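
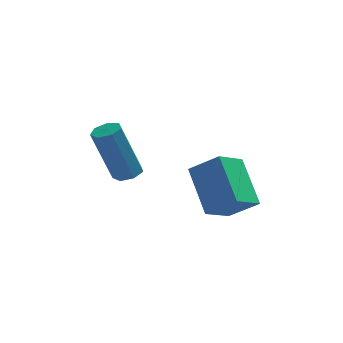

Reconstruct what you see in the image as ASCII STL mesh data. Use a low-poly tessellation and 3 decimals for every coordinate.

solid 
facet normal -0.590 -0.654 0.473
outer loop
vertex 3.287 1.342 -0.545
vertex 2.759 2.725 0.708
vertex 2.315 1.664 -1.312
endloop
endfacet
facet normal 0.273 -0.713 -0.646
outer loop
vertex 3.081 2.515 -1.928
vertex 3.287 1.342 -0.545
vertex 2.315 1.664 -1.312
endloop
endfacet
facet normal -0.590 -0.654 0.473
outer loop
vertex 2.315 1.664 -1.312
vertex 2.759 2.725 0.708
vertex 1.786 3.048 -0.059
endloop
endfacet
facet normal -0.761 0.251 -0.599
outer loop
vertex 1.786 3.048 -0.059
vertex 3.081 2.515 -1.928
vertex 2.315 1.664 -1.312
endloop
endfacet
facet normal 0.761 -0.252 0.598
outer loop
vertex 3.287 1.342 -0.545
vertex 3.525 3.576 0.092
vertex 2.759 2.725 0.708
endloop
endfacet
facet normal 0.272 -0.713 -0.646
outer loop
vertex 4.054 2.192 -1.161
vertex 3.287 1.342 -0.545
vertex 3.081 2.515 -1.928
endloop
endfacet
facet normal 0.760 -0.252 0.599
outer loop
vertex 4.054 2.192 -1.161
vertex 3.525 3.576 0.092
vertex 3.287 1.342 -0.545
endloop
endfacet
facet normal -0.273 0.713 0.646
outer loop
vertex 2.759 2.725 0.708
vertex 3.525 3.576 0.092
vertex 1.786 3.048 -0.059
endloop
endfacet
facet normal -0.760 0.252 -0.599
outer loop
vertex 2.553 3.898 -0.675
vertex 3.081 2.515 -1.928
vertex 1.786 3.048 -0.059
endloop
endfacet
facet normal -0.273 0.714 0.645
outer loop
vertex 1.786 3.048 -0.059
vertex 3.525 3.576 0.092
vertex 2.553 3.898 -0.675
endloop
endfacet
facet normal 0.590 0.654 -0.473
outer loop
vertex 2.553 3.898 -0.675
vertex 4.054 2.192 -1.161
vertex 3.081 2.515 -1.928
endloop
endfacet
facet normal 0.590 0.654 -0.473
outer loop
vertex 3.525 3.576 0.092
vertex 4.054 2.192 -1.161
vertex 2.553 3.898 -0.675
endloop
endfacet
facet normal 0.320 0.038 -0.947
outer loop
vertex 0.37 1.843 0.516
vertex -0.105 1.989 0.361
vertex 0.294 2.288 0.508
endloop
endfacet
facet normal 0.932 0.165 0.323
outer loop
vertex 0.37 1.843 0.516
vertex 0.294 2.288 0.508
vertex -0.301 1.766 2.494
endloop
endfacet
facet normal 0.932 0.163 0.322
outer loop
vertex -0.301 1.766 2.494
vertex 0.294 2.288 0.508
vertex -0.376 2.21 2.486
endloop
endfacet
facet normal -0.321 -0.037 0.946
outer loop
vertex -0.301 1.766 2.494
vertex -0.376 2.21 2.486
vertex -0.775 1.911 2.339
endloop
endfacet
facet normal 0.321 0.036 -0.946
outer loop
vertex 0.294 2.288 0.508
vertex -0.105 1.989 0.361
vertex -0.081 2.507 0.389
endloop
endfacet
facet normal 0.450 0.873 0.187
outer loop
vertex 0.294 2.288 0.508
vertex -0.081 2.507 0.389
vertex -0.376 2.21 2.486
endloop
endfacet
facet normal 0.451 0.873 0.187
outer loop
vertex -0.376 2.21 2.486
vertex -0.081 2.507 0.389
vertex -0.752 2.43 2.367
endloop
endfacet
facet normal -0.321 -0.037 0.946
outer loop
vertex -0.376 2.21 2.486
vertex -0.752 2.43 2.367
vertex -0.775 1.911 2.339
endloop
endfacet
facet normal 0.321 0.036 -0.947
outer loop
vertex -0.081 2.507 0.389
vertex -0.105 1.989 0.361
vertex -0.475 2.336 0.249
endloop
endfacet
facet normal -0.370 0.925 -0.089
outer loop
vertex -0.081 2.507 0.389
vertex -0.475 2.336 0.249
vertex -0.752 2.43 2.367
endloop
endfacet
facet normal -0.370 0.925 -0.089
outer loop
vertex -0.752 2.43 2.367
vertex -0.475 2.336 0.249
vertex -1.145 2.259 2.227
endloop
endfacet
facet normal -0.321 -0.037 0.946
outer loop
vertex -0.752 2.43 2.367
vertex -1.145 2.259 2.227
vertex -0.775 1.911 2.339
endloop
endfacet
facet normal 0.322 0.038 -0.946
outer loop
vertex -0.475 2.336 0.249
vertex -0.105 1.989 0.361
vertex -0.589 1.904 0.193
endloop
endfacet
facet normal -0.913 0.280 -0.298
outer loop
vertex -0.475 2.336 0.249
vertex -0.589 1.904 0.193
vertex -1.145 2.259 2.227
endloop
endfacet
facet normal -0.912 0.281 -0.298
outer loop
vertex -1.145 2.259 2.227
vertex -0.589 1.904 0.193
vertex -1.26 1.826 2.171
endloop
endfacet
facet normal -0.321 -0.037 0.946
outer loop
vertex -1.145 2.259 2.227
vertex -1.26 1.826 2.171
vertex -0.775 1.911 2.339
endloop
endfacet
facet normal 0.322 0.036 -0.946
outer loop
vertex -0.589 1.904 0.193
vertex -0.105 1.989 0.361
vertex -0.339 1.535 0.264
endloop
endfacet
facet normal -0.768 -0.575 -0.283
outer loop
vertex -0.589 1.904 0.193
vertex -0.339 1.535 0.264
vertex -1.26 1.826 2.171
endloop
endfacet
facet normal -0.768 -0.575 -0.283
outer loop
vertex -1.26 1.826 2.171
vertex -0.339 1.535 0.264
vertex -1.01 1.457 2.242
endloop
endfacet
facet normal -0.322 -0.036 0.946
outer loop
vertex -1.26 1.826 2.171
vertex -1.01 1.457 2.242
vertex -0.775 1.911 2.339
endloop
endfacet
facet normal 0.319 0.038 -0.947
outer loop
vertex -0.339 1.535 0.264
vertex -0.105 1.989 0.361
vertex 0.088 1.508 0.407
endloop
endfacet
facet normal -0.045 -0.998 -0.055
outer loop
vertex -0.339 1.535 0.264
vertex 0.088 1.508 0.407
vertex -1.01 1.457 2.242
endloop
endfacet
facet normal -0.045 -0.998 -0.055
outer loop
vertex -1.01 1.457 2.242
vertex 0.088 1.508 0.407
vertex -0.583 1.43 2.385
endloop
endfacet
facet normal -0.319 -0.037 0.947
outer loop
vertex -1.01 1.457 2.242
vertex -0.583 1.43 2.385
vertex -0.775 1.911 2.339
endloop
endfacet
facet normal 0.321 0.038 -0.946
outer loop
vertex 0.088 1.508 0.407
vertex -0.105 1.989 0.361
vertex 0.37 1.843 0.516
endloop
endfacet
facet normal 0.712 -0.669 0.215
outer loop
vertex 0.088 1.508 0.407
vertex 0.37 1.843 0.516
vertex -0.583 1.43 2.385
endloop
endfacet
facet normal 0.712 -0.668 0.216
outer loop
vertex -0.583 1.43 2.385
vertex 0.37 1.843 0.516
vertex -0.301 1.766 2.494
endloop
endfacet
facet normal -0.321 -0.038 0.946
outer loop
vertex -0.583 1.43 2.385
vertex -0.301 1.766 2.494
vertex -0.775 1.911 2.339
endloop
endfacet

endsolid


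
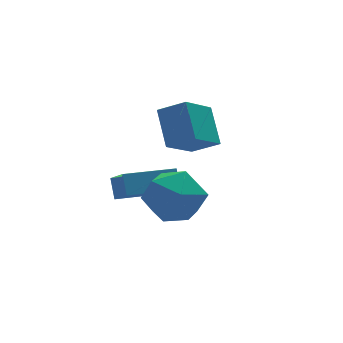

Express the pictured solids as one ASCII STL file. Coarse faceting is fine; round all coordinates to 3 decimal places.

solid 
facet normal -0.979 0.072 0.190
outer loop
vertex -1.884 -2.786 -0.271
vertex -1.952 -4.019 -0.153
vertex -1.708 -3.313 0.838
endloop
endfacet
facet normal -0.634 0.655 0.412
outer loop
vertex -1.884 -2.786 -0.271
vertex -1.708 -3.313 0.838
vertex -0.979 -2.378 0.473
endloop
endfacet
facet normal -0.301 0.942 -0.150
outer loop
vertex -1.884 -2.786 -0.271
vertex -0.979 -2.378 0.473
vertex -0.772 -2.506 -0.744
endloop
endfacet
facet normal -0.441 0.536 -0.720
outer loop
vertex -1.884 -2.786 -0.271
vertex -0.772 -2.506 -0.744
vertex -1.373 -3.52 -1.131
endloop
endfacet
facet normal -0.860 -0.001 -0.510
outer loop
vertex -1.884 -2.786 -0.271
vertex -1.373 -3.52 -1.131
vertex -1.952 -4.019 -0.153
endloop
endfacet
facet normal -0.137 0.451 0.882
outer loop
vertex -0.979 -2.378 0.473
vertex -1.708 -3.313 0.838
vertex -0.487 -3.36 1.051
endloop
endfacet
facet normal -0.696 -0.492 0.522
outer loop
vertex -1.708 -3.313 0.838
vertex -1.952 -4.019 -0.153
vertex -1.088 -4.374 0.664
endloop
endfacet
facet normal -0.504 -0.612 -0.610
outer loop
vertex -1.952 -4.019 -0.153
vertex -1.373 -3.52 -1.131
vertex -0.881 -4.502 -0.553
endloop
endfacet
facet normal 0.176 0.258 -0.950
outer loop
vertex -1.373 -3.52 -1.131
vertex -0.772 -2.506 -0.744
vertex -0.152 -3.567 -0.918
endloop
endfacet
facet normal 0.402 0.915 -0.028
outer loop
vertex -0.772 -2.506 -0.744
vertex -0.979 -2.378 0.473
vertex 0.092 -2.861 0.073
endloop
endfacet
facet normal 0.441 -0.536 0.720
outer loop
vertex 0.024 -4.094 0.191
vertex -0.487 -3.36 1.051
vertex -1.088 -4.374 0.664
endloop
endfacet
facet normal 0.301 -0.942 0.150
outer loop
vertex 0.024 -4.094 0.191
vertex -1.088 -4.374 0.664
vertex -0.881 -4.502 -0.553
endloop
endfacet
facet normal 0.634 -0.655 -0.412
outer loop
vertex 0.024 -4.094 0.191
vertex -0.881 -4.502 -0.553
vertex -0.152 -3.567 -0.918
endloop
endfacet
facet normal 0.979 -0.072 -0.190
outer loop
vertex 0.024 -4.094 0.191
vertex -0.152 -3.567 -0.918
vertex 0.092 -2.861 0.073
endloop
endfacet
facet normal 0.860 0.001 0.510
outer loop
vertex 0.024 -4.094 0.191
vertex 0.092 -2.861 0.073
vertex -0.487 -3.36 1.051
endloop
endfacet
facet normal -0.176 -0.258 0.950
outer loop
vertex -1.088 -4.374 0.664
vertex -0.487 -3.36 1.051
vertex -1.708 -3.313 0.838
endloop
endfacet
facet normal -0.402 -0.915 0.028
outer loop
vertex -0.881 -4.502 -0.553
vertex -1.088 -4.374 0.664
vertex -1.952 -4.019 -0.153
endloop
endfacet
facet normal 0.137 -0.451 -0.882
outer loop
vertex -0.152 -3.567 -0.918
vertex -0.881 -4.502 -0.553
vertex -1.373 -3.52 -1.131
endloop
endfacet
facet normal 0.696 0.492 -0.522
outer loop
vertex 0.092 -2.861 0.073
vertex -0.152 -3.567 -0.918
vertex -0.772 -2.506 -0.744
endloop
endfacet
facet normal 0.504 0.612 0.610
outer loop
vertex -0.487 -3.36 1.051
vertex 0.092 -2.861 0.073
vertex -0.979 -2.378 0.473
endloop
endfacet
facet normal -0.995 0.010 0.102
outer loop
vertex -1.494 -0.467 -1.706
vertex -1.412 0.127 -0.968
vertex -1.567 0.556 -2.521
endloop
endfacet
facet normal -0.087 -0.625 -0.776
outer loop
vertex 0.492 0.533 -2.732
vertex -1.494 -0.467 -1.706
vertex -1.567 0.556 -2.521
endloop
endfacet
facet normal -0.995 0.011 0.102
outer loop
vertex -1.567 0.556 -2.521
vertex -1.412 0.127 -0.968
vertex -1.485 1.149 -1.784
endloop
endfacet
facet normal -0.055 0.781 -0.622
outer loop
vertex -1.485 1.149 -1.784
vertex 0.492 0.533 -2.732
vertex -1.567 0.556 -2.521
endloop
endfacet
facet normal 0.055 -0.781 0.622
outer loop
vertex -1.494 -0.467 -1.706
vertex 0.647 0.104 -1.179
vertex -1.412 0.127 -0.968
endloop
endfacet
facet normal -0.086 -0.625 -0.776
outer loop
vertex 0.565 -0.489 -1.916
vertex -1.494 -0.467 -1.706
vertex 0.492 0.533 -2.732
endloop
endfacet
facet normal 0.055 -0.781 0.622
outer loop
vertex 0.565 -0.489 -1.916
vertex 0.647 0.104 -1.179
vertex -1.494 -0.467 -1.706
endloop
endfacet
facet normal 0.086 0.625 0.776
outer loop
vertex -1.412 0.127 -0.968
vertex 0.647 0.104 -1.179
vertex -1.485 1.149 -1.784
endloop
endfacet
facet normal -0.055 0.781 -0.622
outer loop
vertex 0.574 1.127 -1.994
vertex 0.492 0.533 -2.732
vertex -1.485 1.149 -1.784
endloop
endfacet
facet normal 0.086 0.625 0.776
outer loop
vertex -1.485 1.149 -1.784
vertex 0.647 0.104 -1.179
vertex 0.574 1.127 -1.994
endloop
endfacet
facet normal 0.995 -0.010 -0.102
outer loop
vertex 0.574 1.127 -1.994
vertex 0.565 -0.489 -1.916
vertex 0.492 0.533 -2.732
endloop
endfacet
facet normal 0.995 -0.010 -0.102
outer loop
vertex 0.647 0.104 -1.179
vertex 0.565 -0.489 -1.916
vertex 0.574 1.127 -1.994
endloop
endfacet
facet normal -0.722 -0.413 0.556
outer loop
vertex 0.263 -2.444 1.931
vertex 0.434 -1.224 3.059
vertex -0.545 -1.801 1.359
endloop
endfacet
facet normal -0.103 -0.730 -0.675
outer loop
vertex 0.726 -1.076 0.381
vertex 0.263 -2.444 1.931
vertex -0.545 -1.801 1.359
endloop
endfacet
facet normal -0.722 -0.413 0.556
outer loop
vertex -0.545 -1.801 1.359
vertex 0.434 -1.224 3.059
vertex -0.374 -0.582 2.487
endloop
endfacet
facet normal -0.684 0.545 -0.485
outer loop
vertex -0.374 -0.582 2.487
vertex 0.726 -1.076 0.381
vertex -0.545 -1.801 1.359
endloop
endfacet
facet normal 0.684 -0.545 0.485
outer loop
vertex 0.263 -2.444 1.931
vertex 1.705 -0.499 2.081
vertex 0.434 -1.224 3.059
endloop
endfacet
facet normal -0.102 -0.730 -0.675
outer loop
vertex 1.534 -1.718 0.953
vertex 0.263 -2.444 1.931
vertex 0.726 -1.076 0.381
endloop
endfacet
facet normal 0.684 -0.545 0.485
outer loop
vertex 1.534 -1.718 0.953
vertex 1.705 -0.499 2.081
vertex 0.263 -2.444 1.931
endloop
endfacet
facet normal 0.103 0.731 0.675
outer loop
vertex 0.434 -1.224 3.059
vertex 1.705 -0.499 2.081
vertex -0.374 -0.582 2.487
endloop
endfacet
facet normal -0.684 0.544 -0.485
outer loop
vertex 0.897 0.144 1.509
vertex 0.726 -1.076 0.381
vertex -0.374 -0.582 2.487
endloop
endfacet
facet normal 0.103 0.730 0.676
outer loop
vertex -0.374 -0.582 2.487
vertex 1.705 -0.499 2.081
vertex 0.897 0.144 1.509
endloop
endfacet
facet normal 0.722 0.413 -0.556
outer loop
vertex 0.897 0.144 1.509
vertex 1.534 -1.718 0.953
vertex 0.726 -1.076 0.381
endloop
endfacet
facet normal 0.722 0.413 -0.556
outer loop
vertex 1.705 -0.499 2.081
vertex 1.534 -1.718 0.953
vertex 0.897 0.144 1.509
endloop
endfacet

endsolid


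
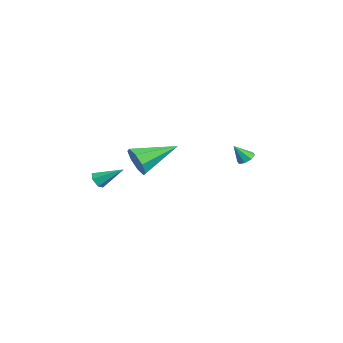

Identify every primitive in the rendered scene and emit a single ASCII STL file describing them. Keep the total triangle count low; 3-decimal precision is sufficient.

solid 
facet normal -0.275 -0.801 -0.531
outer loop
vertex -3.567 -3.89 -2.874
vertex -3.938 -3.593 -3.13
vertex -3.438 -3.632 -3.33
endloop
endfacet
facet normal 0.971 -0.118 0.208
outer loop
vertex -3.567 -3.89 -2.874
vertex -3.438 -3.632 -3.33
vertex -3.502 -2.327 -2.29
endloop
endfacet
facet normal -0.275 -0.801 -0.531
outer loop
vertex -3.438 -3.632 -3.33
vertex -3.938 -3.593 -3.13
vertex -3.809 -3.335 -3.586
endloop
endfacet
facet normal 0.723 0.452 -0.523
outer loop
vertex -3.438 -3.632 -3.33
vertex -3.809 -3.335 -3.586
vertex -3.502 -2.327 -2.29
endloop
endfacet
facet normal -0.277 -0.801 -0.531
outer loop
vertex -3.809 -3.335 -3.586
vertex -3.938 -3.593 -3.13
vertex -4.309 -3.295 -3.386
endloop
endfacet
facet normal -0.168 0.797 -0.580
outer loop
vertex -3.809 -3.335 -3.586
vertex -4.309 -3.295 -3.386
vertex -3.502 -2.327 -2.29
endloop
endfacet
facet normal -0.276 -0.801 -0.532
outer loop
vertex -4.309 -3.295 -3.386
vertex -3.938 -3.593 -3.13
vertex -4.438 -3.554 -2.929
endloop
endfacet
facet normal -0.815 0.572 0.094
outer loop
vertex -4.309 -3.295 -3.386
vertex -4.438 -3.554 -2.929
vertex -3.502 -2.327 -2.29
endloop
endfacet
facet normal -0.276 -0.802 -0.530
outer loop
vertex -4.438 -3.554 -2.929
vertex -3.938 -3.593 -3.13
vertex -4.067 -3.851 -2.673
endloop
endfacet
facet normal -0.566 0.003 0.824
outer loop
vertex -4.438 -3.554 -2.929
vertex -4.067 -3.851 -2.673
vertex -3.502 -2.327 -2.29
endloop
endfacet
facet normal -0.276 -0.802 -0.530
outer loop
vertex -4.067 -3.851 -2.673
vertex -3.938 -3.593 -3.13
vertex -3.567 -3.89 -2.874
endloop
endfacet
facet normal 0.327 -0.343 0.881
outer loop
vertex -4.067 -3.851 -2.673
vertex -3.567 -3.89 -2.874
vertex -3.502 -2.327 -2.29
endloop
endfacet
facet normal 0.199 -0.923 -0.329
outer loop
vertex 3.311 -2.765 1.446
vertex 2.787 -2.631 0.753
vertex 3.642 -2.506 0.92
endloop
endfacet
facet normal 0.724 0.319 0.612
outer loop
vertex 3.311 -2.765 1.446
vertex 3.642 -2.506 0.92
vertex 2.353 -0.629 1.467
endloop
endfacet
facet normal 0.199 -0.923 -0.329
outer loop
vertex 3.642 -2.506 0.92
vertex 2.787 -2.631 0.753
vertex 3.471 -2.32 0.295
endloop
endfacet
facet normal 0.816 0.576 -0.052
outer loop
vertex 3.642 -2.506 0.92
vertex 3.471 -2.32 0.295
vertex 2.353 -0.629 1.467
endloop
endfacet
facet normal 0.199 -0.923 -0.330
outer loop
vertex 3.471 -2.32 0.295
vertex 2.787 -2.631 0.753
vertex 2.9 -2.316 -0.061
endloop
endfacet
facet normal 0.389 0.685 -0.616
outer loop
vertex 3.471 -2.32 0.295
vertex 2.9 -2.316 -0.061
vertex 2.353 -0.629 1.467
endloop
endfacet
facet normal 0.200 -0.923 -0.329
outer loop
vertex 2.9 -2.316 -0.061
vertex 2.787 -2.631 0.753
vertex 2.262 -2.497 0.059
endloop
endfacet
facet normal -0.307 0.582 -0.753
outer loop
vertex 2.9 -2.316 -0.061
vertex 2.262 -2.497 0.059
vertex 2.353 -0.629 1.467
endloop
endfacet
facet normal 0.200 -0.923 -0.330
outer loop
vertex 2.262 -2.497 0.059
vertex 2.787 -2.631 0.753
vertex 1.932 -2.757 0.586
endloop
endfacet
facet normal -0.865 0.328 -0.380
outer loop
vertex 2.262 -2.497 0.059
vertex 1.932 -2.757 0.586
vertex 2.353 -0.629 1.467
endloop
endfacet
facet normal 0.200 -0.923 -0.330
outer loop
vertex 1.932 -2.757 0.586
vertex 2.787 -2.631 0.753
vertex 2.103 -2.943 1.21
endloop
endfacet
facet normal -0.956 0.072 0.283
outer loop
vertex 1.932 -2.757 0.586
vertex 2.103 -2.943 1.21
vertex 2.353 -0.629 1.467
endloop
endfacet
facet normal 0.201 -0.923 -0.329
outer loop
vertex 2.103 -2.943 1.21
vertex 2.787 -2.631 0.753
vertex 2.674 -2.946 1.567
endloop
endfacet
facet normal -0.530 -0.037 0.847
outer loop
vertex 2.103 -2.943 1.21
vertex 2.674 -2.946 1.567
vertex 2.353 -0.629 1.467
endloop
endfacet
facet normal 0.200 -0.923 -0.329
outer loop
vertex 2.674 -2.946 1.567
vertex 2.787 -2.631 0.753
vertex 3.311 -2.765 1.446
endloop
endfacet
facet normal 0.168 0.066 0.984
outer loop
vertex 2.674 -2.946 1.567
vertex 3.311 -2.765 1.446
vertex 2.353 -0.629 1.467
endloop
endfacet
facet normal -0.014 0.584 -0.812
outer loop
vertex 0.775 3.226 -0.27
vertex 0.302 3.067 -0.376
vertex 0.501 3.45 -0.104
endloop
endfacet
facet normal 0.656 0.286 0.698
outer loop
vertex 0.775 3.226 -0.27
vertex 0.501 3.45 -0.104
vertex 0.318 2.453 0.476
endloop
endfacet
facet normal -0.018 0.585 -0.811
outer loop
vertex 0.501 3.45 -0.104
vertex 0.302 3.067 -0.376
vertex 0.111 3.449 -0.096
endloop
endfacet
facet normal 0.016 0.501 0.866
outer loop
vertex 0.501 3.45 -0.104
vertex 0.111 3.449 -0.096
vertex 0.318 2.453 0.476
endloop
endfacet
facet normal -0.015 0.586 -0.810
outer loop
vertex 0.111 3.449 -0.096
vertex 0.302 3.067 -0.376
vertex -0.168 3.225 -0.253
endloop
endfacet
facet normal -0.633 0.283 0.721
outer loop
vertex 0.111 3.449 -0.096
vertex -0.168 3.225 -0.253
vertex 0.318 2.453 0.476
endloop
endfacet
facet normal -0.016 0.584 -0.812
outer loop
vertex -0.168 3.225 -0.253
vertex 0.302 3.067 -0.376
vertex -0.171 2.908 -0.481
endloop
endfacet
facet normal -0.906 -0.242 0.348
outer loop
vertex -0.168 3.225 -0.253
vertex -0.171 2.908 -0.481
vertex 0.318 2.453 0.476
endloop
endfacet
facet normal -0.017 0.586 -0.810
outer loop
vertex -0.171 2.908 -0.481
vertex 0.302 3.067 -0.376
vertex 0.102 2.685 -0.648
endloop
endfacet
facet normal -0.645 -0.764 -0.034
outer loop
vertex -0.171 2.908 -0.481
vertex 0.102 2.685 -0.648
vertex 0.318 2.453 0.476
endloop
endfacet
facet normal -0.015 0.585 -0.811
outer loop
vertex 0.102 2.685 -0.648
vertex 0.302 3.067 -0.376
vertex 0.492 2.685 -0.655
endloop
endfacet
facet normal -0.004 -0.979 -0.201
outer loop
vertex 0.102 2.685 -0.648
vertex 0.492 2.685 -0.655
vertex 0.318 2.453 0.476
endloop
endfacet
facet normal -0.016 0.585 -0.811
outer loop
vertex 0.492 2.685 -0.655
vertex 0.302 3.067 -0.376
vertex 0.771 2.909 -0.499
endloop
endfacet
facet normal 0.644 -0.763 -0.057
outer loop
vertex 0.492 2.685 -0.655
vertex 0.771 2.909 -0.499
vertex 0.318 2.453 0.476
endloop
endfacet
facet normal -0.015 0.586 -0.810
outer loop
vertex 0.771 2.909 -0.499
vertex 0.302 3.067 -0.376
vertex 0.775 3.226 -0.27
endloop
endfacet
facet normal 0.919 -0.239 0.315
outer loop
vertex 0.771 2.909 -0.499
vertex 0.775 3.226 -0.27
vertex 0.318 2.453 0.476
endloop
endfacet

endsolid


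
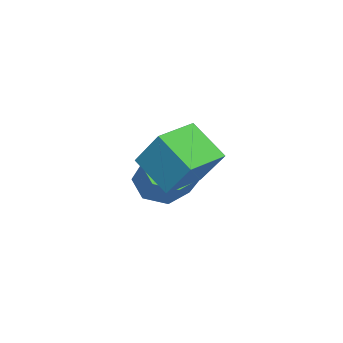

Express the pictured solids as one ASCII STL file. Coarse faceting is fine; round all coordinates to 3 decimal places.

solid 
facet normal -0.969 0.238 0.069
outer loop
vertex -0.29 -1.07 0.993
vertex -0.078 0.054 0.086
vertex -0.611 -2.017 -0.256
endloop
endfacet
facet normal -0.146 -0.770 0.621
outer loop
vertex 0.678 -2.334 -0.346
vertex -0.29 -1.07 0.993
vertex -0.611 -2.017 -0.256
endloop
endfacet
facet normal -0.969 0.238 0.068
outer loop
vertex -0.611 -2.017 -0.256
vertex -0.078 0.054 0.086
vertex -0.398 -0.893 -1.163
endloop
endfacet
facet normal -0.200 -0.592 -0.781
outer loop
vertex -0.398 -0.893 -1.163
vertex 0.678 -2.334 -0.346
vertex -0.611 -2.017 -0.256
endloop
endfacet
facet normal 0.200 0.592 0.781
outer loop
vertex -0.29 -1.07 0.993
vertex 1.211 -0.263 -0.004
vertex -0.078 0.054 0.086
endloop
endfacet
facet normal -0.146 -0.770 0.621
outer loop
vertex 0.998 -1.387 0.903
vertex -0.29 -1.07 0.993
vertex 0.678 -2.334 -0.346
endloop
endfacet
facet normal 0.200 0.592 0.781
outer loop
vertex 0.998 -1.387 0.903
vertex 1.211 -0.263 -0.004
vertex -0.29 -1.07 0.993
endloop
endfacet
facet normal 0.146 0.770 -0.621
outer loop
vertex -0.078 0.054 0.086
vertex 1.211 -0.263 -0.004
vertex -0.398 -0.893 -1.163
endloop
endfacet
facet normal -0.200 -0.592 -0.781
outer loop
vertex 0.89 -1.21 -1.253
vertex 0.678 -2.334 -0.346
vertex -0.398 -0.893 -1.163
endloop
endfacet
facet normal 0.146 0.770 -0.621
outer loop
vertex -0.398 -0.893 -1.163
vertex 1.211 -0.263 -0.004
vertex 0.89 -1.21 -1.253
endloop
endfacet
facet normal 0.969 -0.238 -0.068
outer loop
vertex 0.89 -1.21 -1.253
vertex 0.998 -1.387 0.903
vertex 0.678 -2.334 -0.346
endloop
endfacet
facet normal 0.969 -0.239 -0.068
outer loop
vertex 1.211 -0.263 -0.004
vertex 0.998 -1.387 0.903
vertex 0.89 -1.21 -1.253
endloop
endfacet
facet normal -0.556 -0.519 -0.649
outer loop
vertex -2.385 -3.131 -3.516
vertex -2.774 -3.577 -2.825
vertex -3.038 -2.801 -3.22
endloop
endfacet
facet normal 0.076 0.745 -0.662
outer loop
vertex -2.385 -3.131 -3.516
vertex -3.038 -2.801 -3.22
vertex -1.277 -2.098 -2.226
endloop
endfacet
facet normal 0.077 0.745 -0.663
outer loop
vertex -1.277 -2.098 -2.226
vertex -3.038 -2.801 -3.22
vertex -1.93 -1.767 -1.93
endloop
endfacet
facet normal 0.557 0.519 0.648
outer loop
vertex -1.277 -2.098 -2.226
vertex -1.93 -1.767 -1.93
vertex -1.666 -2.543 -1.535
endloop
endfacet
facet normal -0.557 -0.519 -0.648
outer loop
vertex -3.038 -2.801 -3.22
vertex -2.774 -3.577 -2.825
vertex -3.492 -3.055 -2.626
endloop
endfacet
facet normal -0.599 0.791 -0.120
outer loop
vertex -3.038 -2.801 -3.22
vertex -3.492 -3.055 -2.626
vertex -1.93 -1.767 -1.93
endloop
endfacet
facet normal -0.599 0.791 -0.120
outer loop
vertex -1.93 -1.767 -1.93
vertex -3.492 -3.055 -2.626
vertex -2.384 -2.021 -1.336
endloop
endfacet
facet normal 0.557 0.519 0.648
outer loop
vertex -1.93 -1.767 -1.93
vertex -2.384 -2.021 -1.336
vertex -1.666 -2.543 -1.535
endloop
endfacet
facet normal -0.557 -0.519 -0.648
outer loop
vertex -3.492 -3.055 -2.626
vertex -2.774 -3.577 -2.825
vertex -3.406 -3.702 -2.182
endloop
endfacet
facet normal -0.823 0.243 0.513
outer loop
vertex -3.492 -3.055 -2.626
vertex -3.406 -3.702 -2.182
vertex -2.384 -2.021 -1.336
endloop
endfacet
facet normal -0.823 0.243 0.513
outer loop
vertex -2.384 -2.021 -1.336
vertex -3.406 -3.702 -2.182
vertex -2.298 -2.668 -0.892
endloop
endfacet
facet normal 0.557 0.519 0.648
outer loop
vertex -2.384 -2.021 -1.336
vertex -2.298 -2.668 -0.892
vertex -1.666 -2.543 -1.535
endloop
endfacet
facet normal -0.557 -0.519 -0.648
outer loop
vertex -3.406 -3.702 -2.182
vertex -2.774 -3.577 -2.825
vertex -2.844 -4.255 -2.222
endloop
endfacet
facet normal -0.428 -0.490 0.760
outer loop
vertex -3.406 -3.702 -2.182
vertex -2.844 -4.255 -2.222
vertex -2.298 -2.668 -0.892
endloop
endfacet
facet normal -0.427 -0.490 0.760
outer loop
vertex -2.298 -2.668 -0.892
vertex -2.844 -4.255 -2.222
vertex -1.735 -3.221 -0.932
endloop
endfacet
facet normal 0.557 0.520 0.648
outer loop
vertex -2.298 -2.668 -0.892
vertex -1.735 -3.221 -0.932
vertex -1.666 -2.543 -1.535
endloop
endfacet
facet normal -0.556 -0.519 -0.649
outer loop
vertex -2.844 -4.255 -2.222
vertex -2.774 -3.577 -2.825
vertex -2.229 -4.297 -2.716
endloop
endfacet
facet normal 0.290 -0.853 0.434
outer loop
vertex -2.844 -4.255 -2.222
vertex -2.229 -4.297 -2.716
vertex -1.735 -3.221 -0.932
endloop
endfacet
facet normal 0.290 -0.853 0.434
outer loop
vertex -1.735 -3.221 -0.932
vertex -2.229 -4.297 -2.716
vertex -1.121 -3.264 -1.426
endloop
endfacet
facet normal 0.557 0.519 0.648
outer loop
vertex -1.735 -3.221 -0.932
vertex -1.121 -3.264 -1.426
vertex -1.666 -2.543 -1.535
endloop
endfacet
facet normal -0.557 -0.520 -0.648
outer loop
vertex -2.229 -4.297 -2.716
vertex -2.774 -3.577 -2.825
vertex -2.025 -3.797 -3.292
endloop
endfacet
facet normal 0.789 -0.574 -0.219
outer loop
vertex -2.229 -4.297 -2.716
vertex -2.025 -3.797 -3.292
vertex -1.121 -3.264 -1.426
endloop
endfacet
facet normal 0.789 -0.574 -0.219
outer loop
vertex -1.121 -3.264 -1.426
vertex -2.025 -3.797 -3.292
vertex -0.917 -2.764 -2.002
endloop
endfacet
facet normal 0.557 0.519 0.648
outer loop
vertex -1.121 -3.264 -1.426
vertex -0.917 -2.764 -2.002
vertex -1.666 -2.543 -1.535
endloop
endfacet
facet normal -0.557 -0.519 -0.648
outer loop
vertex -2.025 -3.797 -3.292
vertex -2.774 -3.577 -2.825
vertex -2.385 -3.131 -3.516
endloop
endfacet
facet normal 0.694 0.138 -0.706
outer loop
vertex -2.025 -3.797 -3.292
vertex -2.385 -3.131 -3.516
vertex -0.917 -2.764 -2.002
endloop
endfacet
facet normal 0.694 0.138 -0.706
outer loop
vertex -0.917 -2.764 -2.002
vertex -2.385 -3.131 -3.516
vertex -1.277 -2.098 -2.226
endloop
endfacet
facet normal 0.557 0.519 0.648
outer loop
vertex -0.917 -2.764 -2.002
vertex -1.277 -2.098 -2.226
vertex -1.666 -2.543 -1.535
endloop
endfacet

endsolid


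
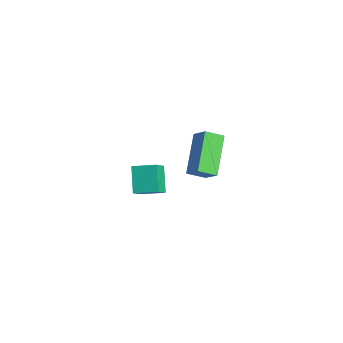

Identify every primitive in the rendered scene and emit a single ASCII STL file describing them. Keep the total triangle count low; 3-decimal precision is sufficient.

solid 
facet normal -0.645 0.486 0.590
outer loop
vertex 0.086 -0.531 4.681
vertex 0.286 0.233 4.27
vertex -0.623 -0.691 4.038
endloop
endfacet
facet normal -0.225 -0.858 0.461
outer loop
vertex 0.654 -1.653 2.87
vertex 0.086 -0.531 4.681
vertex -0.623 -0.691 4.038
endloop
endfacet
facet normal -0.645 0.487 0.589
outer loop
vertex -0.623 -0.691 4.038
vertex 0.286 0.233 4.27
vertex -0.422 0.073 3.627
endloop
endfacet
facet normal -0.730 -0.165 -0.663
outer loop
vertex -0.422 0.073 3.627
vertex 0.654 -1.653 2.87
vertex -0.623 -0.691 4.038
endloop
endfacet
facet normal 0.731 0.165 0.663
outer loop
vertex 0.086 -0.531 4.681
vertex 1.563 -0.729 3.102
vertex 0.286 0.233 4.27
endloop
endfacet
facet normal -0.225 -0.858 0.461
outer loop
vertex 1.362 -1.493 3.513
vertex 0.086 -0.531 4.681
vertex 0.654 -1.653 2.87
endloop
endfacet
facet normal 0.731 0.164 0.663
outer loop
vertex 1.362 -1.493 3.513
vertex 1.563 -0.729 3.102
vertex 0.086 -0.531 4.681
endloop
endfacet
facet normal 0.225 0.858 -0.461
outer loop
vertex 0.286 0.233 4.27
vertex 1.563 -0.729 3.102
vertex -0.422 0.073 3.627
endloop
endfacet
facet normal -0.731 -0.165 -0.662
outer loop
vertex 0.854 -0.889 2.459
vertex 0.654 -1.653 2.87
vertex -0.422 0.073 3.627
endloop
endfacet
facet normal 0.225 0.858 -0.461
outer loop
vertex -0.422 0.073 3.627
vertex 1.563 -0.729 3.102
vertex 0.854 -0.889 2.459
endloop
endfacet
facet normal 0.645 -0.486 -0.589
outer loop
vertex 0.854 -0.889 2.459
vertex 1.362 -1.493 3.513
vertex 0.654 -1.653 2.87
endloop
endfacet
facet normal 0.645 -0.487 -0.590
outer loop
vertex 1.563 -0.729 3.102
vertex 1.362 -1.493 3.513
vertex 0.854 -0.889 2.459
endloop
endfacet
facet normal -0.561 -0.796 -0.227
outer loop
vertex -3.445 -2.157 -1.503
vertex -4.355 -1.797 -0.516
vertex -4.048 -1.506 -2.296
endloop
endfacet
facet normal 0.654 -0.259 -0.710
outer loop
vertex -3.425 -0.623 -2.044
vertex -3.445 -2.157 -1.503
vertex -4.048 -1.506 -2.296
endloop
endfacet
facet normal -0.561 -0.796 -0.227
outer loop
vertex -4.048 -1.506 -2.296
vertex -4.355 -1.797 -0.516
vertex -4.958 -1.146 -1.309
endloop
endfacet
facet normal -0.506 0.547 -0.666
outer loop
vertex -4.958 -1.146 -1.309
vertex -3.425 -0.623 -2.044
vertex -4.048 -1.506 -2.296
endloop
endfacet
facet normal 0.506 -0.547 0.666
outer loop
vertex -3.445 -2.157 -1.503
vertex -3.732 -0.914 -0.264
vertex -4.355 -1.797 -0.516
endloop
endfacet
facet normal 0.654 -0.259 -0.710
outer loop
vertex -2.822 -1.274 -1.251
vertex -3.445 -2.157 -1.503
vertex -3.425 -0.623 -2.044
endloop
endfacet
facet normal 0.506 -0.547 0.666
outer loop
vertex -2.822 -1.274 -1.251
vertex -3.732 -0.914 -0.264
vertex -3.445 -2.157 -1.503
endloop
endfacet
facet normal -0.654 0.259 0.710
outer loop
vertex -4.355 -1.797 -0.516
vertex -3.732 -0.914 -0.264
vertex -4.958 -1.146 -1.309
endloop
endfacet
facet normal -0.506 0.547 -0.666
outer loop
vertex -4.335 -0.263 -1.057
vertex -3.425 -0.623 -2.044
vertex -4.958 -1.146 -1.309
endloop
endfacet
facet normal -0.654 0.259 0.710
outer loop
vertex -4.958 -1.146 -1.309
vertex -3.732 -0.914 -0.264
vertex -4.335 -0.263 -1.057
endloop
endfacet
facet normal 0.561 0.796 0.227
outer loop
vertex -4.335 -0.263 -1.057
vertex -2.822 -1.274 -1.251
vertex -3.425 -0.623 -2.044
endloop
endfacet
facet normal 0.561 0.796 0.227
outer loop
vertex -3.732 -0.914 -0.264
vertex -2.822 -1.274 -1.251
vertex -4.335 -0.263 -1.057
endloop
endfacet

endsolid


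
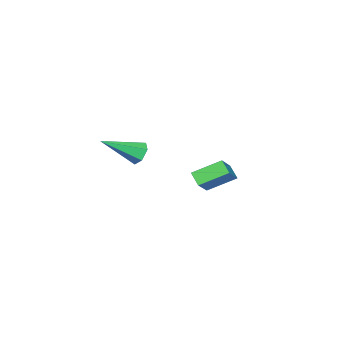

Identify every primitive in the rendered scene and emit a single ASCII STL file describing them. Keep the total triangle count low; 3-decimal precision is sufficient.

solid 
facet normal -0.611 0.630 0.479
outer loop
vertex -5.075 2.648 0.518
vertex -4.016 3.068 1.315
vertex -4.897 3.235 -0.027
endloop
endfacet
facet normal -0.761 -0.302 -0.574
outer loop
vertex -3.944 2.252 -0.775
vertex -5.075 2.648 0.518
vertex -4.897 3.235 -0.027
endloop
endfacet
facet normal -0.611 0.630 0.479
outer loop
vertex -4.897 3.235 -0.027
vertex -4.016 3.068 1.315
vertex -3.838 3.655 0.77
endloop
endfacet
facet normal 0.216 0.715 -0.664
outer loop
vertex -3.838 3.655 0.77
vertex -3.944 2.252 -0.775
vertex -4.897 3.235 -0.027
endloop
endfacet
facet normal -0.216 -0.715 0.664
outer loop
vertex -5.075 2.648 0.518
vertex -3.063 2.085 0.567
vertex -4.016 3.068 1.315
endloop
endfacet
facet normal -0.761 -0.302 -0.574
outer loop
vertex -4.122 1.665 -0.23
vertex -5.075 2.648 0.518
vertex -3.944 2.252 -0.775
endloop
endfacet
facet normal -0.216 -0.715 0.664
outer loop
vertex -4.122 1.665 -0.23
vertex -3.063 2.085 0.567
vertex -5.075 2.648 0.518
endloop
endfacet
facet normal 0.761 0.302 0.574
outer loop
vertex -4.016 3.068 1.315
vertex -3.063 2.085 0.567
vertex -3.838 3.655 0.77
endloop
endfacet
facet normal 0.216 0.715 -0.664
outer loop
vertex -2.885 2.672 0.022
vertex -3.944 2.252 -0.775
vertex -3.838 3.655 0.77
endloop
endfacet
facet normal 0.761 0.302 0.574
outer loop
vertex -3.838 3.655 0.77
vertex -3.063 2.085 0.567
vertex -2.885 2.672 0.022
endloop
endfacet
facet normal 0.611 -0.630 -0.479
outer loop
vertex -2.885 2.672 0.022
vertex -4.122 1.665 -0.23
vertex -3.944 2.252 -0.775
endloop
endfacet
facet normal 0.611 -0.630 -0.479
outer loop
vertex -3.063 2.085 0.567
vertex -4.122 1.665 -0.23
vertex -2.885 2.672 0.022
endloop
endfacet
facet normal -0.730 0.498 -0.468
outer loop
vertex 1.112 2.605 2.581
vertex 0.781 2.623 3.117
vertex 1.185 3.087 2.98
endloop
endfacet
facet normal 0.845 0.259 -0.467
outer loop
vertex 1.112 2.605 2.581
vertex 1.185 3.087 2.98
vertex 2.199 1.657 4.023
endloop
endfacet
facet normal -0.731 0.498 -0.467
outer loop
vertex 1.185 3.087 2.98
vertex 0.781 2.623 3.117
vertex 0.855 3.105 3.516
endloop
endfacet
facet normal 0.619 0.700 0.357
outer loop
vertex 1.185 3.087 2.98
vertex 0.855 3.105 3.516
vertex 2.199 1.657 4.023
endloop
endfacet
facet normal -0.730 0.499 -0.467
outer loop
vertex 0.855 3.105 3.516
vertex 0.781 2.623 3.117
vertex 0.451 2.642 3.653
endloop
endfacet
facet normal -0.029 0.307 0.951
outer loop
vertex 0.855 3.105 3.516
vertex 0.451 2.642 3.653
vertex 2.199 1.657 4.023
endloop
endfacet
facet normal -0.730 0.499 -0.467
outer loop
vertex 0.451 2.642 3.653
vertex 0.781 2.623 3.117
vertex 0.377 2.16 3.254
endloop
endfacet
facet normal -0.450 -0.528 0.721
outer loop
vertex 0.451 2.642 3.653
vertex 0.377 2.16 3.254
vertex 2.199 1.657 4.023
endloop
endfacet
facet normal -0.730 0.498 -0.468
outer loop
vertex 0.377 2.16 3.254
vertex 0.781 2.623 3.117
vertex 0.708 2.141 2.718
endloop
endfacet
facet normal -0.224 -0.969 -0.104
outer loop
vertex 0.377 2.16 3.254
vertex 0.708 2.141 2.718
vertex 2.199 1.657 4.023
endloop
endfacet
facet normal -0.730 0.498 -0.468
outer loop
vertex 0.708 2.141 2.718
vertex 0.781 2.623 3.117
vertex 1.112 2.605 2.581
endloop
endfacet
facet normal 0.425 -0.576 -0.699
outer loop
vertex 0.708 2.141 2.718
vertex 1.112 2.605 2.581
vertex 2.199 1.657 4.023
endloop
endfacet

endsolid


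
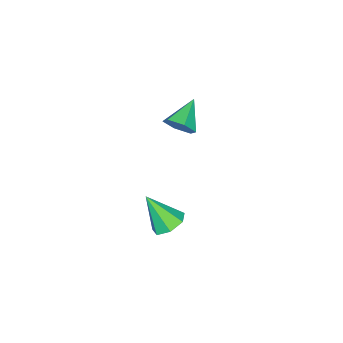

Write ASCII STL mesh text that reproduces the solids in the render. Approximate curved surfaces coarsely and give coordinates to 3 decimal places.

solid 
facet normal 0.879 0.022 -0.476
outer loop
vertex -2.667 0.852 -1.152
vertex -3.071 1.291 -1.878
vertex -2.702 1.791 -1.173
endloop
endfacet
facet normal 0.079 0.025 0.997
outer loop
vertex -2.667 0.852 -1.152
vertex -2.702 1.791 -1.173
vertex -4.689 1.249 -1.002
endloop
endfacet
facet normal 0.879 0.023 -0.476
outer loop
vertex -2.702 1.791 -1.173
vertex -3.071 1.291 -1.878
vertex -3.107 2.23 -1.899
endloop
endfacet
facet normal -0.168 0.799 0.577
outer loop
vertex -2.702 1.791 -1.173
vertex -3.107 2.23 -1.899
vertex -4.689 1.249 -1.002
endloop
endfacet
facet normal 0.879 0.023 -0.476
outer loop
vertex -3.107 2.23 -1.899
vertex -3.071 1.291 -1.878
vertex -3.476 1.729 -2.604
endloop
endfacet
facet normal -0.603 0.764 -0.228
outer loop
vertex -3.107 2.23 -1.899
vertex -3.476 1.729 -2.604
vertex -4.689 1.249 -1.002
endloop
endfacet
facet normal 0.879 0.023 -0.476
outer loop
vertex -3.476 1.729 -2.604
vertex -3.071 1.291 -1.878
vertex -3.44 0.79 -2.583
endloop
endfacet
facet normal -0.790 -0.044 -0.611
outer loop
vertex -3.476 1.729 -2.604
vertex -3.44 0.79 -2.583
vertex -4.689 1.249 -1.002
endloop
endfacet
facet normal 0.879 0.022 -0.476
outer loop
vertex -3.44 0.79 -2.583
vertex -3.071 1.291 -1.878
vertex -3.036 0.352 -1.857
endloop
endfacet
facet normal -0.543 -0.818 -0.191
outer loop
vertex -3.44 0.79 -2.583
vertex -3.036 0.352 -1.857
vertex -4.689 1.249 -1.002
endloop
endfacet
facet normal 0.879 0.022 -0.476
outer loop
vertex -3.036 0.352 -1.857
vertex -3.071 1.291 -1.878
vertex -2.667 0.852 -1.152
endloop
endfacet
facet normal -0.108 -0.783 0.612
outer loop
vertex -3.036 0.352 -1.857
vertex -2.667 0.852 -1.152
vertex -4.689 1.249 -1.002
endloop
endfacet
facet normal -0.053 0.576 -0.816
outer loop
vertex 3.027 3.2 -3.701
vertex 2.625 3.873 -3.2
vertex 3.53 3.73 -3.36
endloop
endfacet
facet normal 0.742 -0.667 -0.058
outer loop
vertex 3.027 3.2 -3.701
vertex 3.53 3.73 -3.36
vertex 2.735 2.687 -1.52
endloop
endfacet
facet normal -0.053 0.576 -0.816
outer loop
vertex 3.53 3.73 -3.36
vertex 2.625 3.873 -3.2
vertex 3.352 4.368 -2.898
endloop
endfacet
facet normal 0.922 -0.022 0.386
outer loop
vertex 3.53 3.73 -3.36
vertex 3.352 4.368 -2.898
vertex 2.735 2.687 -1.52
endloop
endfacet
facet normal -0.053 0.576 -0.816
outer loop
vertex 3.352 4.368 -2.898
vertex 2.625 3.873 -3.2
vertex 2.627 4.633 -2.664
endloop
endfacet
facet normal 0.423 0.477 0.771
outer loop
vertex 3.352 4.368 -2.898
vertex 2.627 4.633 -2.664
vertex 2.735 2.687 -1.52
endloop
endfacet
facet normal -0.052 0.576 -0.816
outer loop
vertex 2.627 4.633 -2.664
vertex 2.625 3.873 -3.2
vertex 1.9 4.326 -2.834
endloop
endfacet
facet normal -0.380 0.453 0.806
outer loop
vertex 2.627 4.633 -2.664
vertex 1.9 4.326 -2.834
vertex 2.735 2.687 -1.52
endloop
endfacet
facet normal -0.053 0.575 -0.816
outer loop
vertex 1.9 4.326 -2.834
vertex 2.625 3.873 -3.2
vertex 1.719 3.678 -3.279
endloop
endfacet
facet normal -0.881 -0.075 0.467
outer loop
vertex 1.9 4.326 -2.834
vertex 1.719 3.678 -3.279
vertex 2.735 2.687 -1.52
endloop
endfacet
facet normal -0.053 0.576 -0.816
outer loop
vertex 1.719 3.678 -3.279
vertex 2.625 3.873 -3.2
vertex 2.221 3.177 -3.665
endloop
endfacet
facet normal -0.704 -0.710 0.006
outer loop
vertex 1.719 3.678 -3.279
vertex 2.221 3.177 -3.665
vertex 2.735 2.687 -1.52
endloop
endfacet
facet normal -0.053 0.576 -0.816
outer loop
vertex 2.221 3.177 -3.665
vertex 2.625 3.873 -3.2
vertex 3.027 3.2 -3.701
endloop
endfacet
facet normal 0.018 -0.974 -0.227
outer loop
vertex 2.221 3.177 -3.665
vertex 3.027 3.2 -3.701
vertex 2.735 2.687 -1.52
endloop
endfacet

endsolid


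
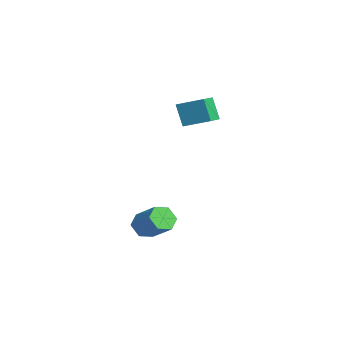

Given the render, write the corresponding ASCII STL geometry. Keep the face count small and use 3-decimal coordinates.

solid 
facet normal -0.543 -0.760 -0.358
outer loop
vertex -2.416 2.765 3.823
vertex -3.242 3.477 3.565
vertex -1.849 2.961 2.547
endloop
endfacet
facet normal 0.737 -0.636 0.230
outer loop
vertex -1.018 4.123 3.095
vertex -2.416 2.765 3.823
vertex -1.849 2.961 2.547
endloop
endfacet
facet normal -0.543 -0.760 -0.358
outer loop
vertex -1.849 2.961 2.547
vertex -3.242 3.477 3.565
vertex -2.675 3.673 2.289
endloop
endfacet
facet normal 0.402 0.139 -0.905
outer loop
vertex -2.675 3.673 2.289
vertex -1.018 4.123 3.095
vertex -1.849 2.961 2.547
endloop
endfacet
facet normal -0.402 -0.139 0.905
outer loop
vertex -2.416 2.765 3.823
vertex -2.411 4.639 4.113
vertex -3.242 3.477 3.565
endloop
endfacet
facet normal 0.737 -0.636 0.230
outer loop
vertex -1.585 3.927 4.371
vertex -2.416 2.765 3.823
vertex -1.018 4.123 3.095
endloop
endfacet
facet normal -0.402 -0.139 0.905
outer loop
vertex -1.585 3.927 4.371
vertex -2.411 4.639 4.113
vertex -2.416 2.765 3.823
endloop
endfacet
facet normal -0.737 0.636 -0.230
outer loop
vertex -3.242 3.477 3.565
vertex -2.411 4.639 4.113
vertex -2.675 3.673 2.289
endloop
endfacet
facet normal 0.402 0.139 -0.905
outer loop
vertex -1.844 4.835 2.837
vertex -1.018 4.123 3.095
vertex -2.675 3.673 2.289
endloop
endfacet
facet normal -0.737 0.636 -0.230
outer loop
vertex -2.675 3.673 2.289
vertex -2.411 4.639 4.113
vertex -1.844 4.835 2.837
endloop
endfacet
facet normal 0.543 0.760 0.358
outer loop
vertex -1.844 4.835 2.837
vertex -1.585 3.927 4.371
vertex -1.018 4.123 3.095
endloop
endfacet
facet normal 0.543 0.760 0.358
outer loop
vertex -2.411 4.639 4.113
vertex -1.585 3.927 4.371
vertex -1.844 4.835 2.837
endloop
endfacet
facet normal -0.724 -0.358 -0.590
outer loop
vertex 0.38 0.822 -3.742
vertex 0.026 0.501 -3.113
vertex -0.156 1.237 -3.336
endloop
endfacet
facet normal 0.126 0.772 -0.623
outer loop
vertex 0.38 0.822 -3.742
vertex -0.156 1.237 -3.336
vertex 1.588 1.42 -2.756
endloop
endfacet
facet normal 0.126 0.772 -0.623
outer loop
vertex 1.588 1.42 -2.756
vertex -0.156 1.237 -3.336
vertex 1.052 1.835 -2.35
endloop
endfacet
facet normal 0.724 0.358 0.590
outer loop
vertex 1.588 1.42 -2.756
vertex 1.052 1.835 -2.35
vertex 1.234 1.099 -2.127
endloop
endfacet
facet normal -0.724 -0.358 -0.590
outer loop
vertex -0.156 1.237 -3.336
vertex 0.026 0.501 -3.113
vertex -0.51 0.915 -2.707
endloop
endfacet
facet normal -0.526 0.840 0.134
outer loop
vertex -0.156 1.237 -3.336
vertex -0.51 0.915 -2.707
vertex 1.052 1.835 -2.35
endloop
endfacet
facet normal -0.526 0.840 0.134
outer loop
vertex 1.052 1.835 -2.35
vertex -0.51 0.915 -2.707
vertex 0.698 1.513 -1.721
endloop
endfacet
facet normal 0.724 0.358 0.590
outer loop
vertex 1.052 1.835 -2.35
vertex 0.698 1.513 -1.721
vertex 1.234 1.099 -2.127
endloop
endfacet
facet normal -0.724 -0.358 -0.590
outer loop
vertex -0.51 0.915 -2.707
vertex 0.026 0.501 -3.113
vertex -0.328 0.18 -2.484
endloop
endfacet
facet normal -0.651 0.068 0.756
outer loop
vertex -0.51 0.915 -2.707
vertex -0.328 0.18 -2.484
vertex 0.698 1.513 -1.721
endloop
endfacet
facet normal -0.651 0.068 0.756
outer loop
vertex 0.698 1.513 -1.721
vertex -0.328 0.18 -2.484
vertex 0.88 0.778 -1.498
endloop
endfacet
facet normal 0.724 0.358 0.590
outer loop
vertex 0.698 1.513 -1.721
vertex 0.88 0.778 -1.498
vertex 1.234 1.099 -2.127
endloop
endfacet
facet normal -0.724 -0.358 -0.590
outer loop
vertex -0.328 0.18 -2.484
vertex 0.026 0.501 -3.113
vertex 0.208 -0.235 -2.89
endloop
endfacet
facet normal -0.126 -0.772 0.623
outer loop
vertex -0.328 0.18 -2.484
vertex 0.208 -0.235 -2.89
vertex 0.88 0.778 -1.498
endloop
endfacet
facet normal -0.126 -0.772 0.623
outer loop
vertex 0.88 0.778 -1.498
vertex 0.208 -0.235 -2.89
vertex 1.416 0.363 -1.904
endloop
endfacet
facet normal 0.724 0.358 0.590
outer loop
vertex 0.88 0.778 -1.498
vertex 1.416 0.363 -1.904
vertex 1.234 1.099 -2.127
endloop
endfacet
facet normal -0.724 -0.358 -0.590
outer loop
vertex 0.208 -0.235 -2.89
vertex 0.026 0.501 -3.113
vertex 0.562 0.087 -3.519
endloop
endfacet
facet normal 0.526 -0.840 -0.134
outer loop
vertex 0.208 -0.235 -2.89
vertex 0.562 0.087 -3.519
vertex 1.416 0.363 -1.904
endloop
endfacet
facet normal 0.526 -0.840 -0.134
outer loop
vertex 1.416 0.363 -1.904
vertex 0.562 0.087 -3.519
vertex 1.77 0.685 -2.533
endloop
endfacet
facet normal 0.724 0.358 0.590
outer loop
vertex 1.416 0.363 -1.904
vertex 1.77 0.685 -2.533
vertex 1.234 1.099 -2.127
endloop
endfacet
facet normal -0.724 -0.358 -0.590
outer loop
vertex 0.562 0.087 -3.519
vertex 0.026 0.501 -3.113
vertex 0.38 0.822 -3.742
endloop
endfacet
facet normal 0.651 -0.068 -0.756
outer loop
vertex 0.562 0.087 -3.519
vertex 0.38 0.822 -3.742
vertex 1.77 0.685 -2.533
endloop
endfacet
facet normal 0.651 -0.068 -0.756
outer loop
vertex 1.77 0.685 -2.533
vertex 0.38 0.822 -3.742
vertex 1.588 1.42 -2.756
endloop
endfacet
facet normal 0.724 0.358 0.590
outer loop
vertex 1.77 0.685 -2.533
vertex 1.588 1.42 -2.756
vertex 1.234 1.099 -2.127
endloop
endfacet

endsolid


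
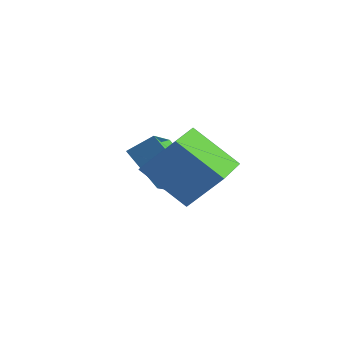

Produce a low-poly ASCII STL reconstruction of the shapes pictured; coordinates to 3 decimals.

solid 
facet normal -0.599 -0.530 -0.601
outer loop
vertex -0.892 2.405 -0.885
vertex -1.528 3.923 -1.589
vertex 0.421 2.365 -2.159
endloop
endfacet
facet normal 0.356 -0.848 0.393
outer loop
vertex 1.068 2.937 -1.511
vertex -0.892 2.405 -0.885
vertex 0.421 2.365 -2.159
endloop
endfacet
facet normal -0.599 -0.530 -0.601
outer loop
vertex 0.421 2.365 -2.159
vertex -1.528 3.923 -1.589
vertex -0.215 3.883 -2.863
endloop
endfacet
facet normal 0.717 -0.022 -0.696
outer loop
vertex -0.215 3.883 -2.863
vertex 1.068 2.937 -1.511
vertex 0.421 2.365 -2.159
endloop
endfacet
facet normal -0.717 0.022 0.696
outer loop
vertex -0.892 2.405 -0.885
vertex -0.881 4.495 -0.941
vertex -1.528 3.923 -1.589
endloop
endfacet
facet normal 0.356 -0.848 0.393
outer loop
vertex -0.245 2.977 -0.237
vertex -0.892 2.405 -0.885
vertex 1.068 2.937 -1.511
endloop
endfacet
facet normal -0.717 0.022 0.696
outer loop
vertex -0.245 2.977 -0.237
vertex -0.881 4.495 -0.941
vertex -0.892 2.405 -0.885
endloop
endfacet
facet normal -0.356 0.848 -0.393
outer loop
vertex -1.528 3.923 -1.589
vertex -0.881 4.495 -0.941
vertex -0.215 3.883 -2.863
endloop
endfacet
facet normal 0.717 -0.022 -0.696
outer loop
vertex 0.432 4.455 -2.215
vertex 1.068 2.937 -1.511
vertex -0.215 3.883 -2.863
endloop
endfacet
facet normal -0.356 0.848 -0.393
outer loop
vertex -0.215 3.883 -2.863
vertex -0.881 4.495 -0.941
vertex 0.432 4.455 -2.215
endloop
endfacet
facet normal 0.599 0.530 0.601
outer loop
vertex 0.432 4.455 -2.215
vertex -0.245 2.977 -0.237
vertex 1.068 2.937 -1.511
endloop
endfacet
facet normal 0.599 0.530 0.601
outer loop
vertex -0.881 4.495 -0.941
vertex -0.245 2.977 -0.237
vertex 0.432 4.455 -2.215
endloop
endfacet
facet normal -0.685 -0.282 0.672
outer loop
vertex 2.227 1.08 0.553
vertex 1.357 2.956 0.452
vertex 1.239 0.556 -0.674
endloop
endfacet
facet normal 0.420 -0.906 0.049
outer loop
vertex 2.623 1.124 -2.032
vertex 2.227 1.08 0.553
vertex 1.239 0.556 -0.674
endloop
endfacet
facet normal -0.685 -0.282 0.672
outer loop
vertex 1.239 0.556 -0.674
vertex 1.357 2.956 0.452
vertex 0.369 2.431 -0.775
endloop
endfacet
facet normal -0.595 -0.316 -0.739
outer loop
vertex 0.369 2.431 -0.775
vertex 2.623 1.124 -2.032
vertex 1.239 0.556 -0.674
endloop
endfacet
facet normal 0.595 0.316 0.739
outer loop
vertex 2.227 1.08 0.553
vertex 2.741 3.524 -0.906
vertex 1.357 2.956 0.452
endloop
endfacet
facet normal 0.421 -0.906 0.049
outer loop
vertex 3.611 1.649 -0.805
vertex 2.227 1.08 0.553
vertex 2.623 1.124 -2.032
endloop
endfacet
facet normal 0.595 0.316 0.739
outer loop
vertex 3.611 1.649 -0.805
vertex 2.741 3.524 -0.906
vertex 2.227 1.08 0.553
endloop
endfacet
facet normal -0.420 0.906 -0.049
outer loop
vertex 1.357 2.956 0.452
vertex 2.741 3.524 -0.906
vertex 0.369 2.431 -0.775
endloop
endfacet
facet normal -0.595 -0.316 -0.739
outer loop
vertex 1.753 3.0 -2.133
vertex 2.623 1.124 -2.032
vertex 0.369 2.431 -0.775
endloop
endfacet
facet normal -0.420 0.906 -0.049
outer loop
vertex 0.369 2.431 -0.775
vertex 2.741 3.524 -0.906
vertex 1.753 3.0 -2.133
endloop
endfacet
facet normal 0.685 0.281 -0.672
outer loop
vertex 1.753 3.0 -2.133
vertex 3.611 1.649 -0.805
vertex 2.623 1.124 -2.032
endloop
endfacet
facet normal 0.685 0.282 -0.672
outer loop
vertex 2.741 3.524 -0.906
vertex 3.611 1.649 -0.805
vertex 1.753 3.0 -2.133
endloop
endfacet

endsolid


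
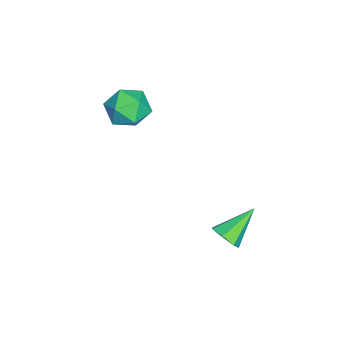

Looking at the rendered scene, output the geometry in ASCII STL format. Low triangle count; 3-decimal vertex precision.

solid 
facet normal 0.627 -0.529 -0.572
outer loop
vertex 2.495 2.111 -2.721
vertex 1.918 1.616 -2.895
vertex 2.128 2.268 -3.268
endloop
endfacet
facet normal 0.314 0.948 0.061
outer loop
vertex 2.495 2.111 -2.721
vertex 2.128 2.268 -3.268
vertex 0.702 2.644 -1.785
endloop
endfacet
facet normal 0.627 -0.529 -0.572
outer loop
vertex 2.128 2.268 -3.268
vertex 1.918 1.616 -2.895
vertex 1.603 1.934 -3.534
endloop
endfacet
facet normal -0.283 0.829 -0.482
outer loop
vertex 2.128 2.268 -3.268
vertex 1.603 1.934 -3.534
vertex 0.702 2.644 -1.785
endloop
endfacet
facet normal 0.626 -0.529 -0.572
outer loop
vertex 1.603 1.934 -3.534
vertex 1.918 1.616 -2.895
vertex 1.315 1.361 -3.319
endloop
endfacet
facet normal -0.827 0.222 -0.516
outer loop
vertex 1.603 1.934 -3.534
vertex 1.315 1.361 -3.319
vertex 0.702 2.644 -1.785
endloop
endfacet
facet normal 0.626 -0.530 -0.572
outer loop
vertex 1.315 1.361 -3.319
vertex 1.918 1.616 -2.895
vertex 1.481 0.98 -2.784
endloop
endfacet
facet normal -0.909 -0.417 -0.015
outer loop
vertex 1.315 1.361 -3.319
vertex 1.481 0.98 -2.784
vertex 0.702 2.644 -1.785
endloop
endfacet
facet normal 0.626 -0.530 -0.572
outer loop
vertex 1.481 0.98 -2.784
vertex 1.918 1.616 -2.895
vertex 1.976 1.078 -2.333
endloop
endfacet
facet normal -0.467 -0.606 0.644
outer loop
vertex 1.481 0.98 -2.784
vertex 1.976 1.078 -2.333
vertex 0.702 2.644 -1.785
endloop
endfacet
facet normal 0.627 -0.529 -0.571
outer loop
vertex 1.976 1.078 -2.333
vertex 1.918 1.616 -2.895
vertex 2.427 1.582 -2.305
endloop
endfacet
facet normal 0.166 -0.202 0.965
outer loop
vertex 1.976 1.078 -2.333
vertex 2.427 1.582 -2.305
vertex 0.702 2.644 -1.785
endloop
endfacet
facet normal 0.627 -0.530 -0.571
outer loop
vertex 2.427 1.582 -2.305
vertex 1.918 1.616 -2.895
vertex 2.495 2.111 -2.721
endloop
endfacet
facet normal 0.513 0.489 0.705
outer loop
vertex 2.427 1.582 -2.305
vertex 2.495 2.111 -2.721
vertex 0.702 2.644 -1.785
endloop
endfacet
facet normal -0.673 0.738 -0.053
outer loop
vertex -1.824 -2.441 1.597
vertex -2.586 -3.168 1.144
vertex -2.528 -3.033 2.281
endloop
endfacet
facet normal -0.226 0.840 0.494
outer loop
vertex -1.824 -2.441 1.597
vertex -2.528 -3.033 2.281
vertex -1.425 -2.904 2.566
endloop
endfacet
facet normal 0.439 0.868 0.234
outer loop
vertex -1.824 -2.441 1.597
vertex -1.425 -2.904 2.566
vertex -0.802 -2.96 1.606
endloop
endfacet
facet normal 0.402 0.784 -0.473
outer loop
vertex -1.824 -2.441 1.597
vertex -0.802 -2.96 1.606
vertex -1.52 -3.122 0.727
endloop
endfacet
facet normal -0.285 0.704 -0.651
outer loop
vertex -1.824 -2.441 1.597
vertex -1.52 -3.122 0.727
vertex -2.586 -3.168 1.144
endloop
endfacet
facet normal -0.270 0.271 0.924
outer loop
vertex -1.425 -2.904 2.566
vertex -2.528 -3.033 2.281
vertex -1.94 -3.918 2.713
endloop
endfacet
facet normal -0.994 0.107 0.038
outer loop
vertex -2.528 -3.033 2.281
vertex -2.586 -3.168 1.144
vertex -2.658 -4.08 1.834
endloop
endfacet
facet normal -0.366 0.051 -0.929
outer loop
vertex -2.586 -3.168 1.144
vertex -1.52 -3.122 0.727
vertex -2.035 -4.136 0.874
endloop
endfacet
facet normal 0.745 0.182 -0.642
outer loop
vertex -1.52 -3.122 0.727
vertex -0.802 -2.96 1.606
vertex -0.932 -4.007 1.159
endloop
endfacet
facet normal 0.804 0.317 0.503
outer loop
vertex -0.802 -2.96 1.606
vertex -1.425 -2.904 2.566
vertex -0.874 -3.872 2.296
endloop
endfacet
facet normal -0.402 -0.784 0.473
outer loop
vertex -1.636 -4.599 1.843
vertex -1.94 -3.918 2.713
vertex -2.658 -4.08 1.834
endloop
endfacet
facet normal -0.439 -0.868 -0.234
outer loop
vertex -1.636 -4.599 1.843
vertex -2.658 -4.08 1.834
vertex -2.035 -4.136 0.874
endloop
endfacet
facet normal 0.226 -0.840 -0.494
outer loop
vertex -1.636 -4.599 1.843
vertex -2.035 -4.136 0.874
vertex -0.932 -4.007 1.159
endloop
endfacet
facet normal 0.673 -0.738 0.053
outer loop
vertex -1.636 -4.599 1.843
vertex -0.932 -4.007 1.159
vertex -0.874 -3.872 2.296
endloop
endfacet
facet normal 0.285 -0.704 0.651
outer loop
vertex -1.636 -4.599 1.843
vertex -0.874 -3.872 2.296
vertex -1.94 -3.918 2.713
endloop
endfacet
facet normal -0.745 -0.182 0.642
outer loop
vertex -2.658 -4.08 1.834
vertex -1.94 -3.918 2.713
vertex -2.528 -3.033 2.281
endloop
endfacet
facet normal -0.804 -0.317 -0.503
outer loop
vertex -2.035 -4.136 0.874
vertex -2.658 -4.08 1.834
vertex -2.586 -3.168 1.144
endloop
endfacet
facet normal 0.270 -0.271 -0.924
outer loop
vertex -0.932 -4.007 1.159
vertex -2.035 -4.136 0.874
vertex -1.52 -3.122 0.727
endloop
endfacet
facet normal 0.994 -0.107 -0.038
outer loop
vertex -0.874 -3.872 2.296
vertex -0.932 -4.007 1.159
vertex -0.802 -2.96 1.606
endloop
endfacet
facet normal 0.366 -0.051 0.929
outer loop
vertex -1.94 -3.918 2.713
vertex -0.874 -3.872 2.296
vertex -1.425 -2.904 2.566
endloop
endfacet

endsolid


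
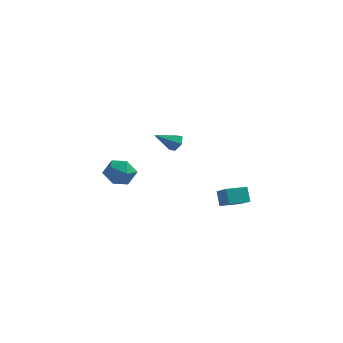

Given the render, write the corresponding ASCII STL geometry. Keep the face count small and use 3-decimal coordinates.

solid 
facet normal 0.572 0.621 -0.537
outer loop
vertex -0.171 -0.781 -0.058
vertex -0.498 -0.893 -0.536
vertex -0.644 -0.448 -0.177
endloop
endfacet
facet normal -0.024 0.306 0.952
outer loop
vertex -0.171 -0.781 -0.058
vertex -0.644 -0.448 -0.177
vertex -1.322 -1.787 0.236
endloop
endfacet
facet normal 0.572 0.621 -0.537
outer loop
vertex -0.644 -0.448 -0.177
vertex -0.498 -0.893 -0.536
vertex -0.971 -0.56 -0.655
endloop
endfacet
facet normal -0.761 0.509 0.401
outer loop
vertex -0.644 -0.448 -0.177
vertex -0.971 -0.56 -0.655
vertex -1.322 -1.787 0.236
endloop
endfacet
facet normal 0.572 0.621 -0.537
outer loop
vertex -0.971 -0.56 -0.655
vertex -0.498 -0.893 -0.536
vertex -0.825 -1.005 -1.014
endloop
endfacet
facet normal -0.928 -0.005 -0.372
outer loop
vertex -0.971 -0.56 -0.655
vertex -0.825 -1.005 -1.014
vertex -1.322 -1.787 0.236
endloop
endfacet
facet normal 0.571 0.621 -0.536
outer loop
vertex -0.825 -1.005 -1.014
vertex -0.498 -0.893 -0.536
vertex -0.353 -1.337 -0.896
endloop
endfacet
facet normal -0.359 -0.721 -0.593
outer loop
vertex -0.825 -1.005 -1.014
vertex -0.353 -1.337 -0.896
vertex -1.322 -1.787 0.236
endloop
endfacet
facet normal 0.572 0.621 -0.536
outer loop
vertex -0.353 -1.337 -0.896
vertex -0.498 -0.893 -0.536
vertex -0.026 -1.225 -0.417
endloop
endfacet
facet normal 0.379 -0.924 -0.043
outer loop
vertex -0.353 -1.337 -0.896
vertex -0.026 -1.225 -0.417
vertex -1.322 -1.787 0.236
endloop
endfacet
facet normal 0.572 0.621 -0.537
outer loop
vertex -0.026 -1.225 -0.417
vertex -0.498 -0.893 -0.536
vertex -0.171 -0.781 -0.058
endloop
endfacet
facet normal 0.546 -0.412 0.730
outer loop
vertex -0.026 -1.225 -0.417
vertex -0.171 -0.781 -0.058
vertex -1.322 -1.787 0.236
endloop
endfacet
facet normal -0.696 -0.716 0.051
outer loop
vertex 3.076 -2.842 -2.449
vertex 2.289 -2.12 -3.06
vertex 3.389 -3.205 -3.281
endloop
endfacet
facet normal 0.639 -0.587 0.497
outer loop
vertex 4.211 -2.36 -3.34
vertex 3.076 -2.842 -2.449
vertex 3.389 -3.205 -3.281
endloop
endfacet
facet normal -0.696 -0.716 0.050
outer loop
vertex 3.389 -3.205 -3.281
vertex 2.289 -2.12 -3.06
vertex 2.602 -2.482 -3.892
endloop
endfacet
facet normal 0.326 -0.378 -0.867
outer loop
vertex 2.602 -2.482 -3.892
vertex 4.211 -2.36 -3.34
vertex 3.389 -3.205 -3.281
endloop
endfacet
facet normal -0.326 0.378 0.867
outer loop
vertex 3.076 -2.842 -2.449
vertex 3.111 -1.275 -3.119
vertex 2.289 -2.12 -3.06
endloop
endfacet
facet normal 0.639 -0.588 0.496
outer loop
vertex 3.898 -1.998 -2.508
vertex 3.076 -2.842 -2.449
vertex 4.211 -2.36 -3.34
endloop
endfacet
facet normal -0.326 0.378 0.867
outer loop
vertex 3.898 -1.998 -2.508
vertex 3.111 -1.275 -3.119
vertex 3.076 -2.842 -2.449
endloop
endfacet
facet normal -0.639 0.587 -0.496
outer loop
vertex 2.289 -2.12 -3.06
vertex 3.111 -1.275 -3.119
vertex 2.602 -2.482 -3.892
endloop
endfacet
facet normal 0.326 -0.378 -0.867
outer loop
vertex 3.424 -1.638 -3.951
vertex 4.211 -2.36 -3.34
vertex 2.602 -2.482 -3.892
endloop
endfacet
facet normal -0.639 0.588 -0.497
outer loop
vertex 2.602 -2.482 -3.892
vertex 3.111 -1.275 -3.119
vertex 3.424 -1.638 -3.951
endloop
endfacet
facet normal 0.696 0.716 -0.050
outer loop
vertex 3.424 -1.638 -3.951
vertex 3.898 -1.998 -2.508
vertex 4.211 -2.36 -3.34
endloop
endfacet
facet normal 0.697 0.716 -0.050
outer loop
vertex 3.111 -1.275 -3.119
vertex 3.898 -1.998 -2.508
vertex 3.424 -1.638 -3.951
endloop
endfacet
facet normal -0.162 0.954 -0.252
outer loop
vertex -3.347 -0.554 -3.701
vertex -4.241 -0.602 -3.308
vertex -3.48 -0.328 -2.759
endloop
endfacet
facet normal 0.531 0.838 -0.126
outer loop
vertex -3.347 -0.554 -3.701
vertex -3.48 -0.328 -2.759
vertex -2.705 -0.86 -3.029
endloop
endfacet
facet normal 0.753 0.326 -0.571
outer loop
vertex -3.347 -0.554 -3.701
vertex -2.705 -0.86 -3.029
vertex -2.988 -1.463 -3.746
endloop
endfacet
facet normal 0.197 0.126 -0.972
outer loop
vertex -3.347 -0.554 -3.701
vertex -2.988 -1.463 -3.746
vertex -3.937 -1.303 -3.918
endloop
endfacet
facet normal -0.368 0.514 -0.775
outer loop
vertex -3.347 -0.554 -3.701
vertex -3.937 -1.303 -3.918
vertex -4.241 -0.602 -3.308
endloop
endfacet
facet normal 0.596 0.593 0.542
outer loop
vertex -2.705 -0.86 -3.029
vertex -3.48 -0.328 -2.759
vertex -3.203 -1.097 -2.222
endloop
endfacet
facet normal -0.525 0.781 0.338
outer loop
vertex -3.48 -0.328 -2.759
vertex -4.241 -0.602 -3.308
vertex -4.152 -0.937 -2.394
endloop
endfacet
facet normal -0.858 0.071 -0.509
outer loop
vertex -4.241 -0.602 -3.308
vertex -3.937 -1.303 -3.918
vertex -4.435 -1.54 -3.111
endloop
endfacet
facet normal 0.056 -0.558 -0.828
outer loop
vertex -3.937 -1.303 -3.918
vertex -2.988 -1.463 -3.746
vertex -3.66 -2.072 -3.381
endloop
endfacet
facet normal 0.955 -0.235 -0.179
outer loop
vertex -2.988 -1.463 -3.746
vertex -2.705 -0.86 -3.029
vertex -2.899 -1.798 -2.832
endloop
endfacet
facet normal -0.197 -0.126 0.972
outer loop
vertex -3.793 -1.846 -2.439
vertex -3.203 -1.097 -2.222
vertex -4.152 -0.937 -2.394
endloop
endfacet
facet normal -0.753 -0.326 0.571
outer loop
vertex -3.793 -1.846 -2.439
vertex -4.152 -0.937 -2.394
vertex -4.435 -1.54 -3.111
endloop
endfacet
facet normal -0.531 -0.838 0.126
outer loop
vertex -3.793 -1.846 -2.439
vertex -4.435 -1.54 -3.111
vertex -3.66 -2.072 -3.381
endloop
endfacet
facet normal 0.162 -0.954 0.252
outer loop
vertex -3.793 -1.846 -2.439
vertex -3.66 -2.072 -3.381
vertex -2.899 -1.798 -2.832
endloop
endfacet
facet normal 0.368 -0.514 0.775
outer loop
vertex -3.793 -1.846 -2.439
vertex -2.899 -1.798 -2.832
vertex -3.203 -1.097 -2.222
endloop
endfacet
facet normal -0.056 0.558 0.828
outer loop
vertex -4.152 -0.937 -2.394
vertex -3.203 -1.097 -2.222
vertex -3.48 -0.328 -2.759
endloop
endfacet
facet normal -0.955 0.235 0.179
outer loop
vertex -4.435 -1.54 -3.111
vertex -4.152 -0.937 -2.394
vertex -4.241 -0.602 -3.308
endloop
endfacet
facet normal -0.596 -0.593 -0.542
outer loop
vertex -3.66 -2.072 -3.381
vertex -4.435 -1.54 -3.111
vertex -3.937 -1.303 -3.918
endloop
endfacet
facet normal 0.525 -0.781 -0.338
outer loop
vertex -2.899 -1.798 -2.832
vertex -3.66 -2.072 -3.381
vertex -2.988 -1.463 -3.746
endloop
endfacet
facet normal 0.858 -0.071 0.509
outer loop
vertex -3.203 -1.097 -2.222
vertex -2.899 -1.798 -2.832
vertex -2.705 -0.86 -3.029
endloop
endfacet

endsolid


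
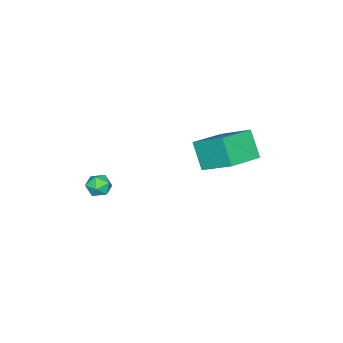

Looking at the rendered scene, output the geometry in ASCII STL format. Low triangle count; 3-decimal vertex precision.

solid 
facet normal -0.297 -0.491 0.819
outer loop
vertex -1.536 -0.322 -0.283
vertex -3.268 0.086 -0.666
vertex -1.686 -1.896 -1.28
endloop
endfacet
facet normal 0.952 -0.224 0.211
outer loop
vertex -1.232 -1.146 -2.534
vertex -1.536 -0.322 -0.283
vertex -1.686 -1.896 -1.28
endloop
endfacet
facet normal -0.297 -0.491 0.819
outer loop
vertex -1.686 -1.896 -1.28
vertex -3.268 0.086 -0.666
vertex -3.418 -1.489 -1.664
endloop
endfacet
facet normal -0.080 -0.842 -0.533
outer loop
vertex -3.418 -1.489 -1.664
vertex -1.232 -1.146 -2.534
vertex -1.686 -1.896 -1.28
endloop
endfacet
facet normal 0.081 0.842 0.533
outer loop
vertex -1.536 -0.322 -0.283
vertex -2.814 0.836 -1.92
vertex -3.268 0.086 -0.666
endloop
endfacet
facet normal 0.952 -0.224 0.211
outer loop
vertex -1.082 0.429 -1.536
vertex -1.536 -0.322 -0.283
vertex -1.232 -1.146 -2.534
endloop
endfacet
facet normal 0.080 0.842 0.534
outer loop
vertex -1.082 0.429 -1.536
vertex -2.814 0.836 -1.92
vertex -1.536 -0.322 -0.283
endloop
endfacet
facet normal -0.952 0.224 -0.211
outer loop
vertex -3.268 0.086 -0.666
vertex -2.814 0.836 -1.92
vertex -3.418 -1.489 -1.664
endloop
endfacet
facet normal -0.080 -0.842 -0.534
outer loop
vertex -2.964 -0.738 -2.917
vertex -1.232 -1.146 -2.534
vertex -3.418 -1.489 -1.664
endloop
endfacet
facet normal -0.952 0.224 -0.211
outer loop
vertex -3.418 -1.489 -1.664
vertex -2.814 0.836 -1.92
vertex -2.964 -0.738 -2.917
endloop
endfacet
facet normal 0.297 0.491 -0.819
outer loop
vertex -2.964 -0.738 -2.917
vertex -1.082 0.429 -1.536
vertex -1.232 -1.146 -2.534
endloop
endfacet
facet normal 0.297 0.491 -0.819
outer loop
vertex -2.814 0.836 -1.92
vertex -1.082 0.429 -1.536
vertex -2.964 -0.738 -2.917
endloop
endfacet
facet normal -0.992 0.121 0.033
outer loop
vertex 2.782 -3.114 -1.707
vertex 2.704 -3.737 -1.764
vertex 2.755 -3.477 -1.192
endloop
endfacet
facet normal -0.661 0.629 0.409
outer loop
vertex 2.782 -3.114 -1.707
vertex 2.755 -3.477 -1.192
vertex 3.178 -3.01 -1.227
endloop
endfacet
facet normal -0.220 0.975 -0.030
outer loop
vertex 2.782 -3.114 -1.707
vertex 3.178 -3.01 -1.227
vertex 3.388 -2.981 -1.821
endloop
endfacet
facet normal -0.277 0.681 -0.678
outer loop
vertex 2.782 -3.114 -1.707
vertex 3.388 -2.981 -1.821
vertex 3.095 -3.431 -2.153
endloop
endfacet
facet normal -0.755 0.153 -0.638
outer loop
vertex 2.782 -3.114 -1.707
vertex 3.095 -3.431 -2.153
vertex 2.704 -3.737 -1.764
endloop
endfacet
facet normal -0.268 0.311 0.912
outer loop
vertex 3.178 -3.01 -1.227
vertex 2.755 -3.477 -1.192
vertex 3.345 -3.569 -0.987
endloop
endfacet
facet normal -0.804 -0.512 0.304
outer loop
vertex 2.755 -3.477 -1.192
vertex 2.704 -3.737 -1.764
vertex 3.052 -4.019 -1.319
endloop
endfacet
facet normal -0.418 -0.461 -0.783
outer loop
vertex 2.704 -3.737 -1.764
vertex 3.095 -3.431 -2.153
vertex 3.262 -3.99 -1.913
endloop
endfacet
facet normal 0.356 0.394 -0.848
outer loop
vertex 3.095 -3.431 -2.153
vertex 3.388 -2.981 -1.821
vertex 3.685 -3.523 -1.948
endloop
endfacet
facet normal 0.449 0.871 0.201
outer loop
vertex 3.388 -2.981 -1.821
vertex 3.178 -3.01 -1.227
vertex 3.736 -3.263 -1.376
endloop
endfacet
facet normal 0.277 -0.681 0.678
outer loop
vertex 3.658 -3.886 -1.433
vertex 3.345 -3.569 -0.987
vertex 3.052 -4.019 -1.319
endloop
endfacet
facet normal 0.220 -0.975 0.030
outer loop
vertex 3.658 -3.886 -1.433
vertex 3.052 -4.019 -1.319
vertex 3.262 -3.99 -1.913
endloop
endfacet
facet normal 0.661 -0.629 -0.409
outer loop
vertex 3.658 -3.886 -1.433
vertex 3.262 -3.99 -1.913
vertex 3.685 -3.523 -1.948
endloop
endfacet
facet normal 0.992 -0.121 -0.033
outer loop
vertex 3.658 -3.886 -1.433
vertex 3.685 -3.523 -1.948
vertex 3.736 -3.263 -1.376
endloop
endfacet
facet normal 0.755 -0.153 0.638
outer loop
vertex 3.658 -3.886 -1.433
vertex 3.736 -3.263 -1.376
vertex 3.345 -3.569 -0.987
endloop
endfacet
facet normal -0.356 -0.394 0.848
outer loop
vertex 3.052 -4.019 -1.319
vertex 3.345 -3.569 -0.987
vertex 2.755 -3.477 -1.192
endloop
endfacet
facet normal -0.449 -0.871 -0.201
outer loop
vertex 3.262 -3.99 -1.913
vertex 3.052 -4.019 -1.319
vertex 2.704 -3.737 -1.764
endloop
endfacet
facet normal 0.268 -0.311 -0.912
outer loop
vertex 3.685 -3.523 -1.948
vertex 3.262 -3.99 -1.913
vertex 3.095 -3.431 -2.153
endloop
endfacet
facet normal 0.804 0.512 -0.304
outer loop
vertex 3.736 -3.263 -1.376
vertex 3.685 -3.523 -1.948
vertex 3.388 -2.981 -1.821
endloop
endfacet
facet normal 0.418 0.461 0.783
outer loop
vertex 3.345 -3.569 -0.987
vertex 3.736 -3.263 -1.376
vertex 3.178 -3.01 -1.227
endloop
endfacet

endsolid


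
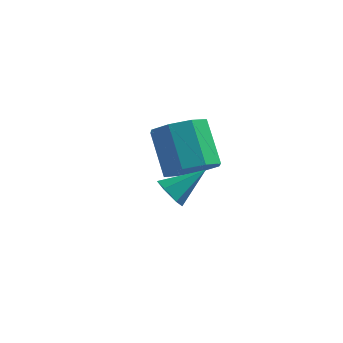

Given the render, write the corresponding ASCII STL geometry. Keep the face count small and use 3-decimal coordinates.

solid 
facet normal 0.415 -0.569 -0.710
outer loop
vertex 0.332 -1.398 3.153
vertex -0.158 -1.005 2.552
vertex 0.628 -0.86 2.895
endloop
endfacet
facet normal 0.794 -0.155 0.587
outer loop
vertex 0.332 -1.398 3.153
vertex 0.628 -0.86 2.895
vertex -0.331 -0.489 4.29
endloop
endfacet
facet normal 0.795 -0.154 0.587
outer loop
vertex -0.331 -0.489 4.29
vertex 0.628 -0.86 2.895
vertex -0.036 0.049 4.032
endloop
endfacet
facet normal -0.415 0.568 0.710
outer loop
vertex -0.331 -0.489 4.29
vertex -0.036 0.049 4.032
vertex -0.822 -0.095 3.688
endloop
endfacet
facet normal 0.415 -0.569 -0.710
outer loop
vertex 0.628 -0.86 2.895
vertex -0.158 -1.005 2.552
vertex 0.463 -0.407 2.436
endloop
endfacet
facet normal 0.875 0.462 0.142
outer loop
vertex 0.628 -0.86 2.895
vertex 0.463 -0.407 2.436
vertex -0.036 0.049 4.032
endloop
endfacet
facet normal 0.876 0.462 0.142
outer loop
vertex -0.036 0.049 4.032
vertex 0.463 -0.407 2.436
vertex -0.201 0.503 3.573
endloop
endfacet
facet normal -0.415 0.568 0.711
outer loop
vertex -0.036 0.049 4.032
vertex -0.201 0.503 3.573
vertex -0.822 -0.095 3.688
endloop
endfacet
facet normal 0.415 -0.568 -0.711
outer loop
vertex 0.463 -0.407 2.436
vertex -0.158 -1.005 2.552
vertex -0.066 -0.304 2.045
endloop
endfacet
facet normal 0.444 0.808 -0.388
outer loop
vertex 0.463 -0.407 2.436
vertex -0.066 -0.304 2.045
vertex -0.201 0.503 3.573
endloop
endfacet
facet normal 0.445 0.808 -0.387
outer loop
vertex -0.201 0.503 3.573
vertex -0.066 -0.304 2.045
vertex -0.729 0.606 3.181
endloop
endfacet
facet normal -0.416 0.569 0.710
outer loop
vertex -0.201 0.503 3.573
vertex -0.729 0.606 3.181
vertex -0.822 -0.095 3.688
endloop
endfacet
facet normal 0.415 -0.568 -0.710
outer loop
vertex -0.066 -0.304 2.045
vertex -0.158 -1.005 2.552
vertex -0.649 -0.611 1.95
endloop
endfacet
facet normal -0.246 0.681 -0.689
outer loop
vertex -0.066 -0.304 2.045
vertex -0.649 -0.611 1.95
vertex -0.729 0.606 3.181
endloop
endfacet
facet normal -0.249 0.681 -0.689
outer loop
vertex -0.729 0.606 3.181
vertex -0.649 -0.611 1.95
vertex -1.312 0.298 3.087
endloop
endfacet
facet normal -0.415 0.569 0.710
outer loop
vertex -0.729 0.606 3.181
vertex -1.312 0.298 3.087
vertex -0.822 -0.095 3.688
endloop
endfacet
facet normal 0.415 -0.568 -0.710
outer loop
vertex -0.649 -0.611 1.95
vertex -0.158 -1.005 2.552
vertex -0.944 -1.149 2.208
endloop
endfacet
facet normal -0.795 0.154 -0.587
outer loop
vertex -0.649 -0.611 1.95
vertex -0.944 -1.149 2.208
vertex -1.312 0.298 3.087
endloop
endfacet
facet normal -0.794 0.155 -0.588
outer loop
vertex -1.312 0.298 3.087
vertex -0.944 -1.149 2.208
vertex -1.608 -0.24 3.345
endloop
endfacet
facet normal -0.415 0.569 0.710
outer loop
vertex -1.312 0.298 3.087
vertex -1.608 -0.24 3.345
vertex -0.822 -0.095 3.688
endloop
endfacet
facet normal 0.415 -0.568 -0.711
outer loop
vertex -0.944 -1.149 2.208
vertex -0.158 -1.005 2.552
vertex -0.779 -1.603 2.667
endloop
endfacet
facet normal -0.876 -0.462 -0.142
outer loop
vertex -0.944 -1.149 2.208
vertex -0.779 -1.603 2.667
vertex -1.608 -0.24 3.345
endloop
endfacet
facet normal -0.875 -0.462 -0.141
outer loop
vertex -1.608 -0.24 3.345
vertex -0.779 -1.603 2.667
vertex -1.443 -0.693 3.804
endloop
endfacet
facet normal -0.415 0.569 0.710
outer loop
vertex -1.608 -0.24 3.345
vertex -1.443 -0.693 3.804
vertex -0.822 -0.095 3.688
endloop
endfacet
facet normal 0.416 -0.569 -0.710
outer loop
vertex -0.779 -1.603 2.667
vertex -0.158 -1.005 2.552
vertex -0.251 -1.706 3.059
endloop
endfacet
facet normal -0.445 -0.808 0.387
outer loop
vertex -0.779 -1.603 2.667
vertex -0.251 -1.706 3.059
vertex -1.443 -0.693 3.804
endloop
endfacet
facet normal -0.444 -0.808 0.388
outer loop
vertex -1.443 -0.693 3.804
vertex -0.251 -1.706 3.059
vertex -0.914 -0.796 4.195
endloop
endfacet
facet normal -0.415 0.568 0.711
outer loop
vertex -1.443 -0.693 3.804
vertex -0.914 -0.796 4.195
vertex -0.822 -0.095 3.688
endloop
endfacet
facet normal 0.415 -0.569 -0.710
outer loop
vertex -0.251 -1.706 3.059
vertex -0.158 -1.005 2.552
vertex 0.332 -1.398 3.153
endloop
endfacet
facet normal 0.248 -0.680 0.690
outer loop
vertex -0.251 -1.706 3.059
vertex 0.332 -1.398 3.153
vertex -0.914 -0.796 4.195
endloop
endfacet
facet normal 0.247 -0.682 0.689
outer loop
vertex -0.914 -0.796 4.195
vertex 0.332 -1.398 3.153
vertex -0.331 -0.489 4.29
endloop
endfacet
facet normal -0.415 0.568 0.710
outer loop
vertex -0.914 -0.796 4.195
vertex -0.331 -0.489 4.29
vertex -0.822 -0.095 3.688
endloop
endfacet
facet normal -0.658 -0.518 -0.547
outer loop
vertex 0.236 -4.024 3.445
vertex -0.068 -3.592 3.402
vertex 0.308 -3.689 3.041
endloop
endfacet
facet normal 0.923 -0.360 -0.134
outer loop
vertex 0.236 -4.024 3.445
vertex 0.308 -3.689 3.041
vertex 0.748 -2.948 4.078
endloop
endfacet
facet normal -0.658 -0.519 -0.546
outer loop
vertex 0.308 -3.689 3.041
vertex -0.068 -3.592 3.402
vertex 0.004 -3.257 2.997
endloop
endfacet
facet normal 0.686 0.422 -0.593
outer loop
vertex 0.308 -3.689 3.041
vertex 0.004 -3.257 2.997
vertex 0.748 -2.948 4.078
endloop
endfacet
facet normal -0.658 -0.519 -0.546
outer loop
vertex 0.004 -3.257 2.997
vertex -0.068 -3.592 3.402
vertex -0.372 -3.16 3.358
endloop
endfacet
facet normal -0.010 0.963 -0.269
outer loop
vertex 0.004 -3.257 2.997
vertex -0.372 -3.16 3.358
vertex 0.748 -2.948 4.078
endloop
endfacet
facet normal -0.657 -0.518 -0.547
outer loop
vertex -0.372 -3.16 3.358
vertex -0.068 -3.592 3.402
vertex -0.444 -3.495 3.762
endloop
endfacet
facet normal -0.467 0.720 0.514
outer loop
vertex -0.372 -3.16 3.358
vertex -0.444 -3.495 3.762
vertex 0.748 -2.948 4.078
endloop
endfacet
facet normal -0.657 -0.519 -0.546
outer loop
vertex -0.444 -3.495 3.762
vertex -0.068 -3.592 3.402
vertex -0.14 -3.926 3.806
endloop
endfacet
facet normal -0.229 -0.062 0.971
outer loop
vertex -0.444 -3.495 3.762
vertex -0.14 -3.926 3.806
vertex 0.748 -2.948 4.078
endloop
endfacet
facet normal -0.659 -0.518 -0.546
outer loop
vertex -0.14 -3.926 3.806
vertex -0.068 -3.592 3.402
vertex 0.236 -4.024 3.445
endloop
endfacet
facet normal 0.465 -0.603 0.648
outer loop
vertex -0.14 -3.926 3.806
vertex 0.236 -4.024 3.445
vertex 0.748 -2.948 4.078
endloop
endfacet

endsolid
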